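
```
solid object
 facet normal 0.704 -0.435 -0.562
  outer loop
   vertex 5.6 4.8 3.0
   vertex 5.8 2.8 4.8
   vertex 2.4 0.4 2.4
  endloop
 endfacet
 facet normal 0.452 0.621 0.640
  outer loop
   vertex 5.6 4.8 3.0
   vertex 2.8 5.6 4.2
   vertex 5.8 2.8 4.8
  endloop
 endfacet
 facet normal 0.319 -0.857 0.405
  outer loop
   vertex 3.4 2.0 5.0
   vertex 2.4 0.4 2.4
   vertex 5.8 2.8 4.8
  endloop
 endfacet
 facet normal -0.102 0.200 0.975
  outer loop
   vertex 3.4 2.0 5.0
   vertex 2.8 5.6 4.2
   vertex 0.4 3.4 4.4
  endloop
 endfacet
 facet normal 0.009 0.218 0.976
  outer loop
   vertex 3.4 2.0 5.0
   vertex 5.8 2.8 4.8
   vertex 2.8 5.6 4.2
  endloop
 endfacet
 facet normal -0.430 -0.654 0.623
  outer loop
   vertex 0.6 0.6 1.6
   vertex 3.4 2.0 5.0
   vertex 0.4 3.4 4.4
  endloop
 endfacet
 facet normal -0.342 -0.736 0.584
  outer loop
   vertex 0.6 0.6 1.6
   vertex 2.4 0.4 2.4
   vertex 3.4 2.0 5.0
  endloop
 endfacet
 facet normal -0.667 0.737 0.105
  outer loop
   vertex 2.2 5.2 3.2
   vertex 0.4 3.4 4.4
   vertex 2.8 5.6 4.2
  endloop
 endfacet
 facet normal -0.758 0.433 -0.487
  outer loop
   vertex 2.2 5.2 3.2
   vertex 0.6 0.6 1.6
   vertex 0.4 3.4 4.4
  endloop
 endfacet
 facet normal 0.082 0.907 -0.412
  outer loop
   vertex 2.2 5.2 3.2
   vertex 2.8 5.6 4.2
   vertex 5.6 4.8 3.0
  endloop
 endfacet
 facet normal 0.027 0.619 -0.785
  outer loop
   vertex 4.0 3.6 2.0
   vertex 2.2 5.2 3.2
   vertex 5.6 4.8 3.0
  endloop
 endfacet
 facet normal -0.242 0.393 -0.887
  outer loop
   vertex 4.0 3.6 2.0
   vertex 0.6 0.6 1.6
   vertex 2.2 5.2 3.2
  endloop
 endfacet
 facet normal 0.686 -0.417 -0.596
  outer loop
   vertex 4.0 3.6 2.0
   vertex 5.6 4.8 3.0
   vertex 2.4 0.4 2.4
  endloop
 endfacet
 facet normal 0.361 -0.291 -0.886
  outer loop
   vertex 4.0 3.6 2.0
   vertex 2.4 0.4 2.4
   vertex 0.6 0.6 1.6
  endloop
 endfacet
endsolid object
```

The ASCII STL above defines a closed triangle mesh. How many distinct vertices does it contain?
9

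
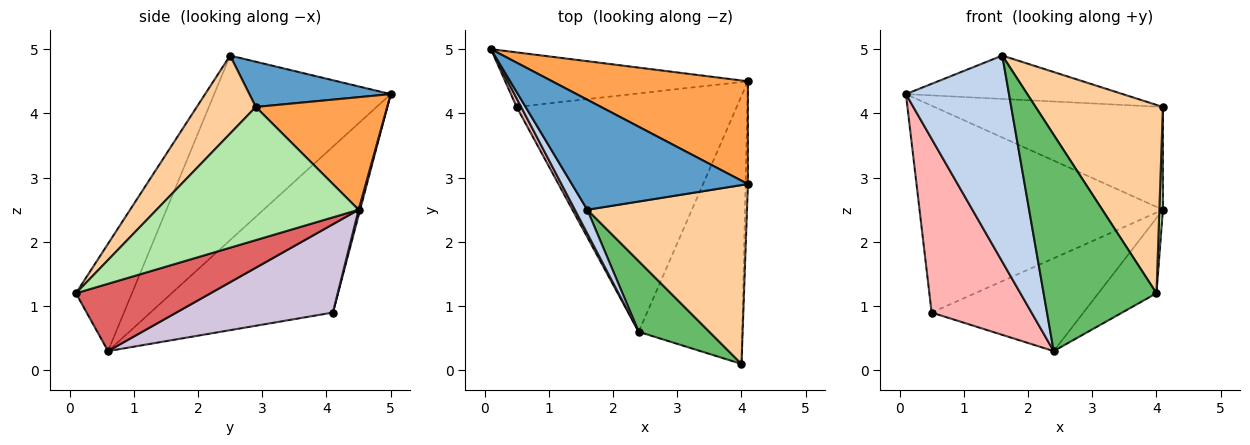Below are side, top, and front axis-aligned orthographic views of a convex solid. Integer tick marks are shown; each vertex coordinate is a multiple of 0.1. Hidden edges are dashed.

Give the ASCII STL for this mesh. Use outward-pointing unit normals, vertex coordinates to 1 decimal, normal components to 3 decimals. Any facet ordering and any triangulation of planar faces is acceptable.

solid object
 facet normal 0.232 0.357 0.905
  outer loop
   vertex 1.6 2.5 4.9
   vertex 4.1 2.9 4.1
   vertex 0.1 5.0 4.3
  endloop
 endfacet
 facet normal -0.862 -0.503 0.058
  outer loop
   vertex 1.6 2.5 4.9
   vertex 0.1 5.0 4.3
   vertex 2.4 0.6 0.3
  endloop
 endfacet
 facet normal 0.377 0.655 0.655
  outer loop
   vertex 4.1 4.5 2.5
   vertex 0.1 5.0 4.3
   vertex 4.1 2.9 4.1
  endloop
 endfacet
 facet normal 0.319 -0.687 0.653
  outer loop
   vertex 4.0 0.1 1.2
   vertex 4.1 2.9 4.1
   vertex 1.6 2.5 4.9
  endloop
 endfacet
 facet normal -0.427 -0.860 0.281
  outer loop
   vertex 4.0 0.1 1.2
   vertex 1.6 2.5 4.9
   vertex 2.4 0.6 0.3
  endloop
 endfacet
 facet normal 1.000 -0.018 -0.018
  outer loop
   vertex 4.0 0.1 1.2
   vertex 4.1 4.5 2.5
   vertex 4.1 2.9 4.1
  endloop
 endfacet
 facet normal 0.531 0.229 -0.816
  outer loop
   vertex 4.0 0.1 1.2
   vertex 2.4 0.6 0.3
   vertex 4.1 4.5 2.5
  endloop
 endfacet
 facet normal -0.877 -0.480 0.024
  outer loop
   vertex 0.5 4.1 0.9
   vertex 2.4 0.6 0.3
   vertex 0.1 5.0 4.3
  endloop
 endfacet
 facet normal 0.006 0.967 -0.255
  outer loop
   vertex 0.5 4.1 0.9
   vertex 0.1 5.0 4.3
   vertex 4.1 4.5 2.5
  endloop
 endfacet
 facet normal 0.350 0.340 -0.873
  outer loop
   vertex 0.5 4.1 0.9
   vertex 4.1 4.5 2.5
   vertex 2.4 0.6 0.3
  endloop
 endfacet
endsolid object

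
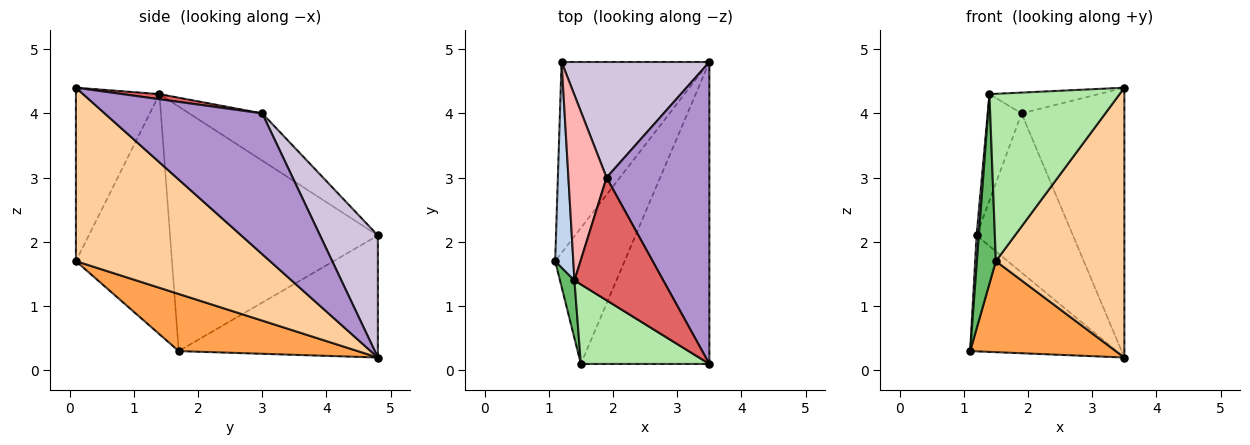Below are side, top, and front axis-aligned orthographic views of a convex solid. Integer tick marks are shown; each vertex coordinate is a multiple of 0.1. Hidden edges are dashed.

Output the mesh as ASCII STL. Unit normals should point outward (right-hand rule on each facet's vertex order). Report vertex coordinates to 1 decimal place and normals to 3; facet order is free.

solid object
 facet normal -0.577 0.424 -0.698
  outer loop
   vertex 1.2 4.8 2.1
   vertex 3.5 4.8 0.2
   vertex 1.1 1.7 0.3
  endloop
 endfacet
 facet normal -0.997 -0.011 0.074
  outer loop
   vertex 1.2 4.8 2.1
   vertex 1.1 1.7 0.3
   vertex 1.4 1.4 4.3
  endloop
 endfacet
 facet normal 0.564 -0.459 -0.686
  outer loop
   vertex 1.5 0.1 1.7
   vertex 1.1 1.7 0.3
   vertex 3.5 4.8 0.2
  endloop
 endfacet
 facet normal 0.709 -0.470 -0.526
  outer loop
   vertex 1.5 0.1 1.7
   vertex 3.5 4.8 0.2
   vertex 3.5 0.1 4.4
  endloop
 endfacet
 facet normal -0.979 -0.193 0.059
  outer loop
   vertex 1.5 0.1 1.7
   vertex 1.4 1.4 4.3
   vertex 1.1 1.7 0.3
  endloop
 endfacet
 facet normal -0.501 -0.781 0.371
  outer loop
   vertex 1.5 0.1 1.7
   vertex 3.5 0.1 4.4
   vertex 1.4 1.4 4.3
  endloop
 endfacet
 facet normal 0.056 0.167 0.984
  outer loop
   vertex 1.9 3.0 4.0
   vertex 1.4 1.4 4.3
   vertex 3.5 0.1 4.4
  endloop
 endfacet
 facet normal -0.732 0.339 0.591
  outer loop
   vertex 1.9 3.0 4.0
   vertex 1.2 4.8 2.1
   vertex 1.4 1.4 4.3
  endloop
 endfacet
 facet normal 0.715 0.466 0.522
  outer loop
   vertex 1.9 3.0 4.0
   vertex 3.5 0.1 4.4
   vertex 3.5 4.8 0.2
  endloop
 endfacet
 facet normal 0.437 0.728 0.529
  outer loop
   vertex 1.9 3.0 4.0
   vertex 3.5 4.8 0.2
   vertex 1.2 4.8 2.1
  endloop
 endfacet
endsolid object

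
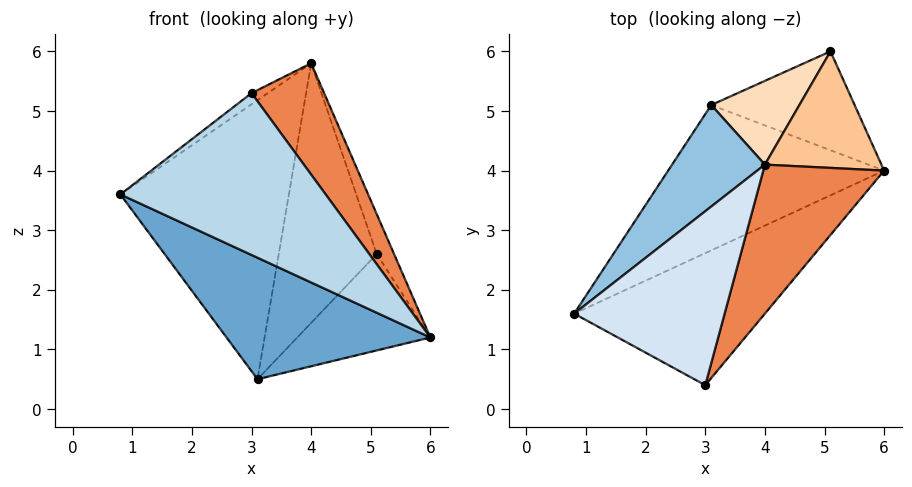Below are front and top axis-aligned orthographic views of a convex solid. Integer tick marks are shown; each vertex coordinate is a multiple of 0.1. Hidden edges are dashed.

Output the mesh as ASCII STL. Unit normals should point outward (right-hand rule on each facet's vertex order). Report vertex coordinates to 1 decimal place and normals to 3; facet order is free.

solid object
 facet normal -0.058 -0.640 -0.766
  outer loop
   vertex 3.1 5.1 0.5
   vertex 6.0 4.0 1.2
   vertex 0.8 1.6 3.6
  endloop
 endfacet
 facet normal -0.696 0.675 0.246
  outer loop
   vertex 4.0 4.1 5.8
   vertex 3.1 5.1 0.5
   vertex 0.8 1.6 3.6
  endloop
 endfacet
 facet normal 0.066 -0.773 -0.631
  outer loop
   vertex 3.0 0.4 5.3
   vertex 0.8 1.6 3.6
   vertex 6.0 4.0 1.2
  endloop
 endfacet
 facet normal -0.593 0.052 0.804
  outer loop
   vertex 3.0 0.4 5.3
   vertex 4.0 4.1 5.8
   vertex 0.8 1.6 3.6
  endloop
 endfacet
 facet normal 0.876 -0.289 0.387
  outer loop
   vertex 3.0 0.4 5.3
   vertex 6.0 4.0 1.2
   vertex 4.0 4.1 5.8
  endloop
 endfacet
 facet normal 0.401 0.640 -0.656
  outer loop
   vertex 5.1 6.0 2.6
   vertex 6.0 4.0 1.2
   vertex 3.1 5.1 0.5
  endloop
 endfacet
 facet normal 0.910 0.135 0.393
  outer loop
   vertex 5.1 6.0 2.6
   vertex 4.0 4.1 5.8
   vertex 6.0 4.0 1.2
  endloop
 endfacet
 facet normal -0.600 0.761 0.246
  outer loop
   vertex 5.1 6.0 2.6
   vertex 3.1 5.1 0.5
   vertex 4.0 4.1 5.8
  endloop
 endfacet
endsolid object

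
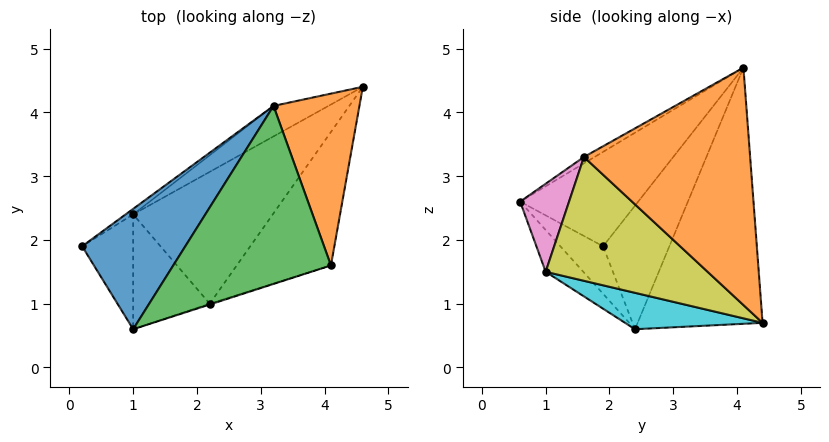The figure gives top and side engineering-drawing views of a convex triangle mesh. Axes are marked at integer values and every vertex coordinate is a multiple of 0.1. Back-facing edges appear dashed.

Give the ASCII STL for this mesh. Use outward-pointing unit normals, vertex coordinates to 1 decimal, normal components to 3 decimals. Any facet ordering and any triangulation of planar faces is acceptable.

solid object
 facet normal -0.675 -0.018 0.738
  outer loop
   vertex 3.2 4.1 4.7
   vertex 0.2 1.9 1.9
   vertex 1.0 0.6 2.6
  endloop
 endfacet
 facet normal 0.930 0.146 0.337
  outer loop
   vertex 4.1 1.6 3.3
   vertex 4.6 4.4 0.7
   vertex 3.2 4.1 4.7
  endloop
 endfacet
 facet normal -0.035 -0.498 0.867
  outer loop
   vertex 4.1 1.6 3.3
   vertex 3.2 4.1 4.7
   vertex 1.0 0.6 2.6
  endloop
 endfacet
 facet normal -0.528 -0.631 -0.568
  outer loop
   vertex 1.0 2.4 0.6
   vertex 1.0 0.6 2.6
   vertex 0.2 1.9 1.9
  endloop
 endfacet
 facet normal -0.570 0.821 -0.035
  outer loop
   vertex 1.0 2.4 0.6
   vertex 0.2 1.9 1.9
   vertex 3.2 4.1 4.7
  endloop
 endfacet
 facet normal -0.481 0.871 -0.103
  outer loop
   vertex 1.0 2.4 0.6
   vertex 3.2 4.1 4.7
   vertex 4.6 4.4 0.7
  endloop
 endfacet
 facet normal 0.309 -0.951 -0.009
  outer loop
   vertex 2.2 1.0 1.5
   vertex 4.1 1.6 3.3
   vertex 1.0 0.6 2.6
  endloop
 endfacet
 facet normal -0.343 -0.698 -0.628
  outer loop
   vertex 2.2 1.0 1.5
   vertex 1.0 0.6 2.6
   vertex 1.0 2.4 0.6
  endloop
 endfacet
 facet normal 0.651 -0.576 -0.495
  outer loop
   vertex 2.2 1.0 1.5
   vertex 4.6 4.4 0.7
   vertex 4.1 1.6 3.3
  endloop
 endfacet
 facet normal 0.234 -0.376 -0.897
  outer loop
   vertex 2.2 1.0 1.5
   vertex 1.0 2.4 0.6
   vertex 4.6 4.4 0.7
  endloop
 endfacet
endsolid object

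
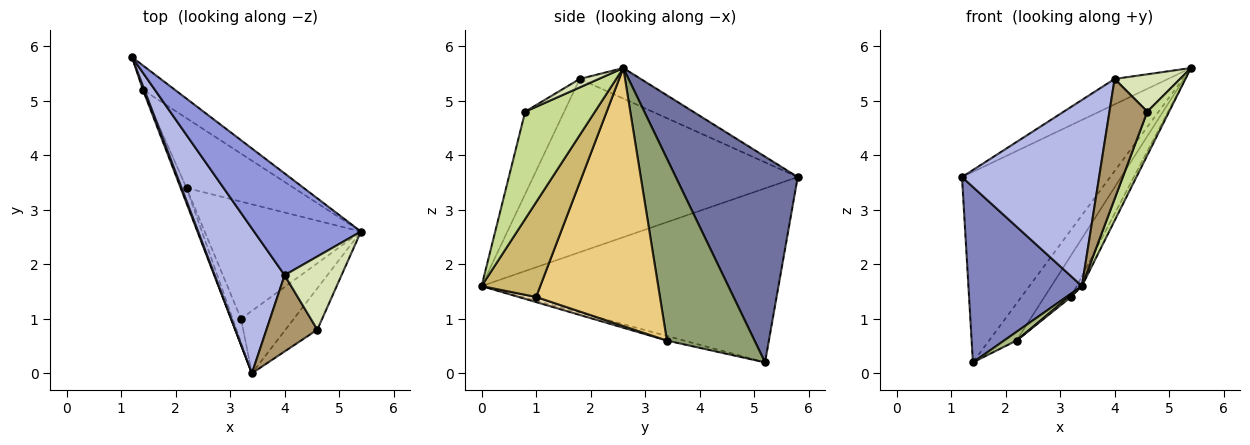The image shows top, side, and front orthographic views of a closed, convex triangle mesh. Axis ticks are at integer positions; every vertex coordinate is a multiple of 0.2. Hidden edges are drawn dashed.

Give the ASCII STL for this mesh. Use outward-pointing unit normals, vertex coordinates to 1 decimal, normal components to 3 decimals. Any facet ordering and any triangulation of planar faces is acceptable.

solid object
 facet normal 0.632 0.768 -0.098
  outer loop
   vertex 1.4 5.2 0.2
   vertex 1.2 5.8 3.6
   vertex 5.4 2.6 5.6
  endloop
 endfacet
 facet normal -0.934 -0.357 0.008
  outer loop
   vertex 1.4 5.2 0.2
   vertex 3.4 0.0 1.6
   vertex 1.2 5.8 3.6
  endloop
 endfacet
 facet normal -0.267 0.234 0.935
  outer loop
   vertex 4.0 1.8 5.4
   vertex 5.4 2.6 5.6
   vertex 1.2 5.8 3.6
  endloop
 endfacet
 facet normal -0.836 -0.433 0.337
  outer loop
   vertex 4.0 1.8 5.4
   vertex 1.2 5.8 3.6
   vertex 3.4 0.0 1.6
  endloop
 endfacet
 facet normal 0.832 0.261 -0.491
  outer loop
   vertex 2.2 3.4 0.6
   vertex 1.4 5.2 0.2
   vertex 5.4 2.6 5.6
  endloop
 endfacet
 facet normal -0.564 -0.410 -0.717
  outer loop
   vertex 2.2 3.4 0.6
   vertex 3.4 0.0 1.6
   vertex 1.4 5.2 0.2
  endloop
 endfacet
 facet normal 0.918 -0.287 -0.273
  outer loop
   vertex 4.6 0.8 4.8
   vertex 3.4 0.0 1.6
   vertex 5.4 2.6 5.6
  endloop
 endfacet
 facet normal 0.131 -0.451 0.883
  outer loop
   vertex 4.6 0.8 4.8
   vertex 5.4 2.6 5.6
   vertex 4.0 1.8 5.4
  endloop
 endfacet
 facet normal -0.656 -0.637 0.405
  outer loop
   vertex 4.6 0.8 4.8
   vertex 4.0 1.8 5.4
   vertex 3.4 0.0 1.6
  endloop
 endfacet
 facet normal 0.871 0.077 -0.486
  outer loop
   vertex 3.2 1.0 1.4
   vertex 5.4 2.6 5.6
   vertex 3.4 0.0 1.6
  endloop
 endfacet
 facet normal 0.841 0.181 -0.510
  outer loop
   vertex 3.2 1.0 1.4
   vertex 2.2 3.4 0.6
   vertex 5.4 2.6 5.6
  endloop
 endfacet
 facet normal 0.523 -0.065 -0.850
  outer loop
   vertex 3.2 1.0 1.4
   vertex 3.4 0.0 1.6
   vertex 2.2 3.4 0.6
  endloop
 endfacet
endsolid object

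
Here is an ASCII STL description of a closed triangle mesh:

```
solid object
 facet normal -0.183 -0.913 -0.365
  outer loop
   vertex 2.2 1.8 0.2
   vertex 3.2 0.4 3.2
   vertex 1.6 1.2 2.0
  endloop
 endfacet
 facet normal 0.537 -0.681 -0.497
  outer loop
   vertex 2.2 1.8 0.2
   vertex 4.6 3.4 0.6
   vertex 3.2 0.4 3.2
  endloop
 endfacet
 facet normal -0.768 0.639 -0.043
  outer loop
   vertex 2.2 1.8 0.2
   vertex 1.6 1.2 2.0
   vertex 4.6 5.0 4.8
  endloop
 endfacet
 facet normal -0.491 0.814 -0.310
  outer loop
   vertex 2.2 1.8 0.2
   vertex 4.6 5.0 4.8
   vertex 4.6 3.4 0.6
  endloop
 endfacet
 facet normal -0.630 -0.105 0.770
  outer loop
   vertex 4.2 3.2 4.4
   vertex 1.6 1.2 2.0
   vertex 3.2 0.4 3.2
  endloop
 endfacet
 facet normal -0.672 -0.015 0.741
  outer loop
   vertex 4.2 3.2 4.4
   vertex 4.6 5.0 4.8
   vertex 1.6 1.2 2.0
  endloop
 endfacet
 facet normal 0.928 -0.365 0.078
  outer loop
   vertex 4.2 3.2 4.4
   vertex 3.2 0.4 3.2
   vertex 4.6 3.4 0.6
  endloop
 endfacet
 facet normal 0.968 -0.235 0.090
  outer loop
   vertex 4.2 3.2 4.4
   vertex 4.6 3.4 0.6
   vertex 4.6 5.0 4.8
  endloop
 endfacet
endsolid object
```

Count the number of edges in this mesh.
12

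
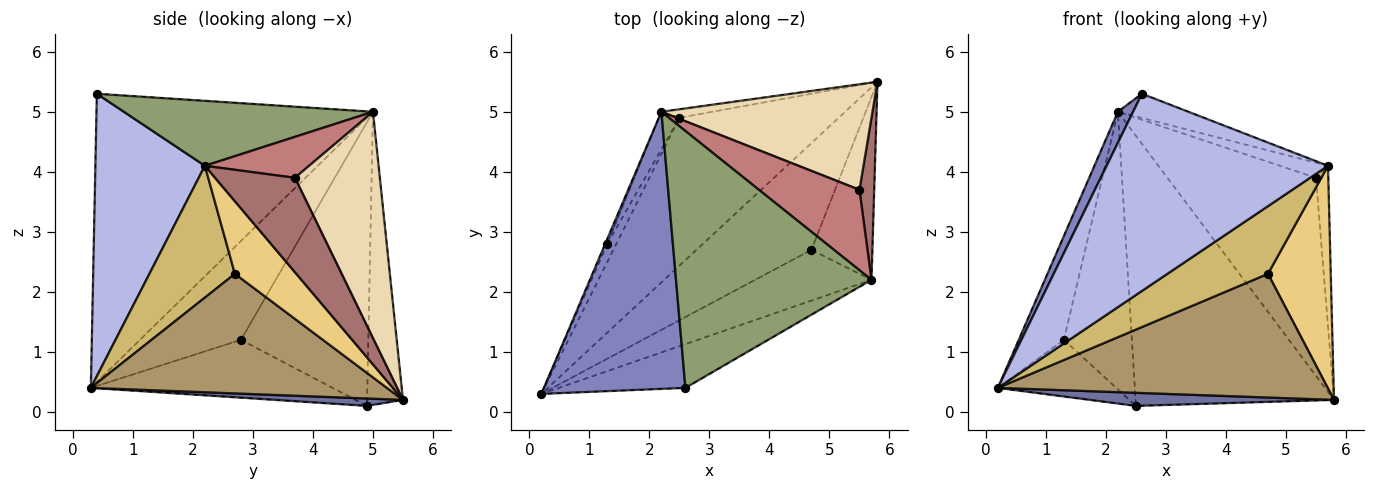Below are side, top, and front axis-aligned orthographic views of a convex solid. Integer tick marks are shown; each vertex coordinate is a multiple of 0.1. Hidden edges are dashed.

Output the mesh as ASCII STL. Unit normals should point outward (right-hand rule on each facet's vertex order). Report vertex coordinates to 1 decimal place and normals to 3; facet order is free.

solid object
 facet normal 0.046 -0.088 -0.995
  outer loop
   vertex 2.5 4.9 0.1
   vertex 5.8 5.5 0.2
   vertex 0.2 0.3 0.4
  endloop
 endfacet
 facet normal -0.897 -0.049 0.440
  outer loop
   vertex 2.2 5.0 5.0
   vertex 0.2 0.3 0.4
   vertex 2.6 0.4 5.3
  endloop
 endfacet
 facet normal -0.178 0.984 -0.031
  outer loop
   vertex 2.2 5.0 5.0
   vertex 5.8 5.5 0.2
   vertex 2.5 4.9 0.1
  endloop
 endfacet
 facet normal 0.435 -0.879 -0.195
  outer loop
   vertex 5.7 2.2 4.1
   vertex 2.6 0.4 5.3
   vertex 0.2 0.3 0.4
  endloop
 endfacet
 facet normal 0.314 0.089 0.945
  outer loop
   vertex 5.7 2.2 4.1
   vertex 2.2 5.0 5.0
   vertex 2.6 0.4 5.3
  endloop
 endfacet
 facet normal -0.889 0.436 -0.139
  outer loop
   vertex 1.3 2.8 1.2
   vertex 2.5 4.9 0.1
   vertex 0.2 0.3 0.4
  endloop
 endfacet
 facet normal -0.913 0.408 -0.020
  outer loop
   vertex 1.3 2.8 1.2
   vertex 0.2 0.3 0.4
   vertex 2.2 5.0 5.0
  endloop
 endfacet
 facet normal -0.880 0.470 -0.063
  outer loop
   vertex 1.3 2.8 1.2
   vertex 2.2 5.0 5.0
   vertex 2.5 4.9 0.1
  endloop
 endfacet
 facet normal 0.562 -0.626 -0.540
  outer loop
   vertex 4.7 2.7 2.3
   vertex 0.2 0.3 0.4
   vertex 5.8 5.5 0.2
  endloop
 endfacet
 facet normal 0.562 -0.662 -0.496
  outer loop
   vertex 4.7 2.7 2.3
   vertex 5.7 2.2 4.1
   vertex 0.2 0.3 0.4
  endloop
 endfacet
 facet normal 0.603 -0.617 -0.506
  outer loop
   vertex 4.7 2.7 2.3
   vertex 5.8 5.5 0.2
   vertex 5.7 2.2 4.1
  endloop
 endfacet
 facet normal 0.450 0.788 0.420
  outer loop
   vertex 5.5 3.7 3.9
   vertex 5.8 5.5 0.2
   vertex 2.2 5.0 5.0
  endloop
 endfacet
 facet normal 0.977 0.151 0.152
  outer loop
   vertex 5.5 3.7 3.9
   vertex 5.7 2.2 4.1
   vertex 5.8 5.5 0.2
  endloop
 endfacet
 facet normal 0.372 0.171 0.912
  outer loop
   vertex 5.5 3.7 3.9
   vertex 2.2 5.0 5.0
   vertex 5.7 2.2 4.1
  endloop
 endfacet
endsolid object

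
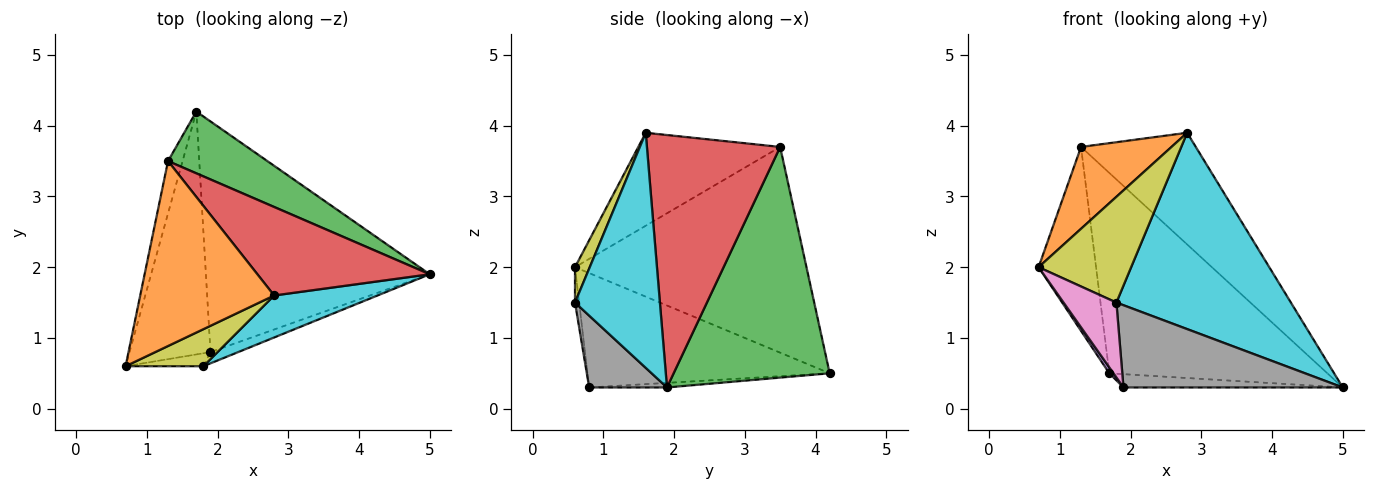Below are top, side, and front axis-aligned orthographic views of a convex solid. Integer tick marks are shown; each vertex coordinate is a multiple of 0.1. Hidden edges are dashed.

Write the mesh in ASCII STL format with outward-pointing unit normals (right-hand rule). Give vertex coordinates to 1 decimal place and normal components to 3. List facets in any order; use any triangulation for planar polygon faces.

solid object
 facet normal -0.968 0.240 -0.068
  outer loop
   vertex 1.3 3.5 3.7
   vertex 1.7 4.2 0.5
   vertex 0.7 0.6 2.0
  endloop
 endfacet
 facet normal -0.536 -0.342 0.772
  outer loop
   vertex 1.3 3.5 3.7
   vertex 0.7 0.6 2.0
   vertex 2.8 1.6 3.9
  endloop
 endfacet
 facet normal 0.565 0.789 0.243
  outer loop
   vertex 1.3 3.5 3.7
   vertex 5.0 1.9 0.3
   vertex 1.7 4.2 0.5
  endloop
 endfacet
 facet normal 0.673 0.580 0.460
  outer loop
   vertex 1.3 3.5 3.7
   vertex 2.8 1.6 3.9
   vertex 5.0 1.9 0.3
  endloop
 endfacet
 facet normal -0.816 -0.014 -0.578
  outer loop
   vertex 1.9 0.8 0.3
   vertex 0.7 0.6 2.0
   vertex 1.7 4.2 0.5
  endloop
 endfacet
 facet normal -0.020 0.058 -0.998
  outer loop
   vertex 1.9 0.8 0.3
   vertex 1.7 4.2 0.5
   vertex 5.0 1.9 0.3
  endloop
 endfacet
 facet normal -0.077 -0.982 -0.170
  outer loop
   vertex 1.8 0.6 1.5
   vertex 0.7 0.6 2.0
   vertex 1.9 0.8 0.3
  endloop
 endfacet
 facet normal 0.332 -0.935 -0.128
  outer loop
   vertex 1.8 0.6 1.5
   vertex 1.9 0.8 0.3
   vertex 5.0 1.9 0.3
  endloop
 endfacet
 facet normal 0.149 -0.933 0.327
  outer loop
   vertex 1.8 0.6 1.5
   vertex 2.8 1.6 3.9
   vertex 0.7 0.6 2.0
  endloop
 endfacet
 facet normal 0.430 -0.883 0.189
  outer loop
   vertex 1.8 0.6 1.5
   vertex 5.0 1.9 0.3
   vertex 2.8 1.6 3.9
  endloop
 endfacet
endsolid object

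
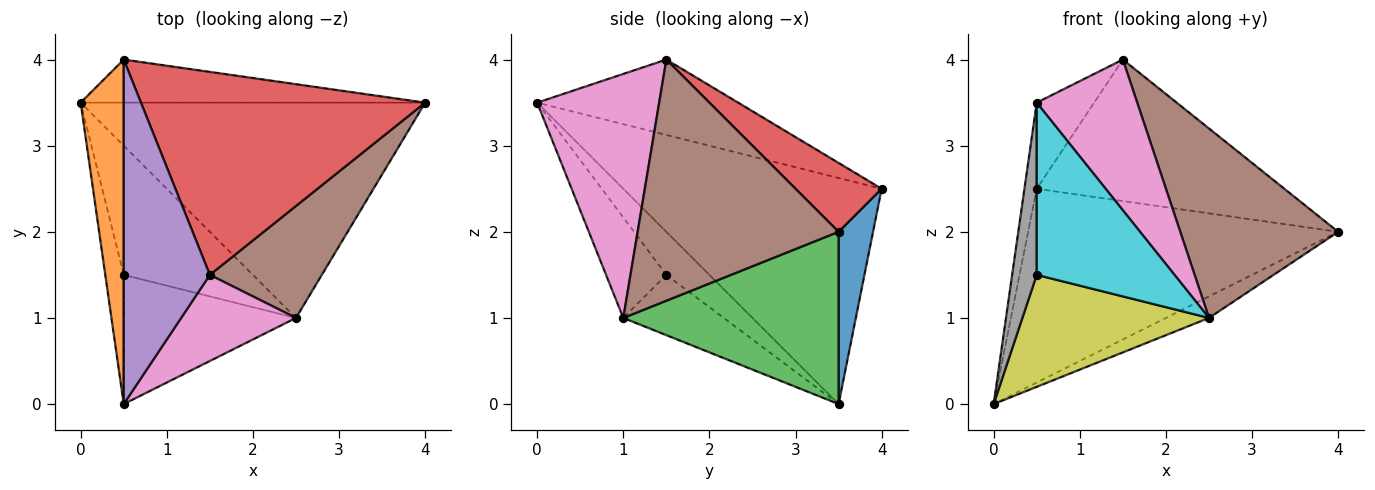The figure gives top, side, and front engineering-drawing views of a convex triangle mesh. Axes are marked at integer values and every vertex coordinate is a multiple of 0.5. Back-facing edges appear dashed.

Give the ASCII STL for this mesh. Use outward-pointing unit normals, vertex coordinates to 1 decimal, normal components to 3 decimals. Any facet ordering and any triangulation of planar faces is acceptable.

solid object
 facet normal 0.108 0.970 -0.216
  outer loop
   vertex 0.5 4.0 2.5
   vertex 4.0 3.5 2.0
   vertex 0.0 3.5 0.0
  endloop
 endfacet
 facet normal -0.981 0.047 0.187
  outer loop
   vertex 0.5 4.0 2.5
   vertex 0.0 3.5 0.0
   vertex 0.5 0.0 3.5
  endloop
 endfacet
 facet normal 0.445 0.089 -0.891
  outer loop
   vertex 2.5 1.0 1.0
   vertex 0.0 3.5 0.0
   vertex 4.0 3.5 2.0
  endloop
 endfacet
 facet normal 0.195 0.561 0.805
  outer loop
   vertex 1.5 1.5 4.0
   vertex 4.0 3.5 2.0
   vertex 0.5 4.0 2.5
  endloop
 endfacet
 facet normal -0.647 0.185 0.740
  outer loop
   vertex 1.5 1.5 4.0
   vertex 0.5 4.0 2.5
   vertex 0.5 0.0 3.5
  endloop
 endfacet
 facet normal 0.739 -0.580 0.343
  outer loop
   vertex 1.5 1.5 4.0
   vertex 2.5 1.0 1.0
   vertex 4.0 3.5 2.0
  endloop
 endfacet
 facet normal 0.726 -0.598 0.341
  outer loop
   vertex 1.5 1.5 4.0
   vertex 0.5 0.0 3.5
   vertex 2.5 1.0 1.0
  endloop
 endfacet
 facet normal -0.814 -0.465 -0.349
  outer loop
   vertex 0.5 1.5 1.5
   vertex 0.5 0.0 3.5
   vertex 0.0 3.5 0.0
  endloop
 endfacet
 facet normal -0.333 -0.618 -0.713
  outer loop
   vertex 0.5 1.5 1.5
   vertex 0.0 3.5 0.0
   vertex 2.5 1.0 1.0
  endloop
 endfacet
 facet normal -0.330 -0.755 -0.566
  outer loop
   vertex 0.5 1.5 1.5
   vertex 2.5 1.0 1.0
   vertex 0.5 0.0 3.5
  endloop
 endfacet
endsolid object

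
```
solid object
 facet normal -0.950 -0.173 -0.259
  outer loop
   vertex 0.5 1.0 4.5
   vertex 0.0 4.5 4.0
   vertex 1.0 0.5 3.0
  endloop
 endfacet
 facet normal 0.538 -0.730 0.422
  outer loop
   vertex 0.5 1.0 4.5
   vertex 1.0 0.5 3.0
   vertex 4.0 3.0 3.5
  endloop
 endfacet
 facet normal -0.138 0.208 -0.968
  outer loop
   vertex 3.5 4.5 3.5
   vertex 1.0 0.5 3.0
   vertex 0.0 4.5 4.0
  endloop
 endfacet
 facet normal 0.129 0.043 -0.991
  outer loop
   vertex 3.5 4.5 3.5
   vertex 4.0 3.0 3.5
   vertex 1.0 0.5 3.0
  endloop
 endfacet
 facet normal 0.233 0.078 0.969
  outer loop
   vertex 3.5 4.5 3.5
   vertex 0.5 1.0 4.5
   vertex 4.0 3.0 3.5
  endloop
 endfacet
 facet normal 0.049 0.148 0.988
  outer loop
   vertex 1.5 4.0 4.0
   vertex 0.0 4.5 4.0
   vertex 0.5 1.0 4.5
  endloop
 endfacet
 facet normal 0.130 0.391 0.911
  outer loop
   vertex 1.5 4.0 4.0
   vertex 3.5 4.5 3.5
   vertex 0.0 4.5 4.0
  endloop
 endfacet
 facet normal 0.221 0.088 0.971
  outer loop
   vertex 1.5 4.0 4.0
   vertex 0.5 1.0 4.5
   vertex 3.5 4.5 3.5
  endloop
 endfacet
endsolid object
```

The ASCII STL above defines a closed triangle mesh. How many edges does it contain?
12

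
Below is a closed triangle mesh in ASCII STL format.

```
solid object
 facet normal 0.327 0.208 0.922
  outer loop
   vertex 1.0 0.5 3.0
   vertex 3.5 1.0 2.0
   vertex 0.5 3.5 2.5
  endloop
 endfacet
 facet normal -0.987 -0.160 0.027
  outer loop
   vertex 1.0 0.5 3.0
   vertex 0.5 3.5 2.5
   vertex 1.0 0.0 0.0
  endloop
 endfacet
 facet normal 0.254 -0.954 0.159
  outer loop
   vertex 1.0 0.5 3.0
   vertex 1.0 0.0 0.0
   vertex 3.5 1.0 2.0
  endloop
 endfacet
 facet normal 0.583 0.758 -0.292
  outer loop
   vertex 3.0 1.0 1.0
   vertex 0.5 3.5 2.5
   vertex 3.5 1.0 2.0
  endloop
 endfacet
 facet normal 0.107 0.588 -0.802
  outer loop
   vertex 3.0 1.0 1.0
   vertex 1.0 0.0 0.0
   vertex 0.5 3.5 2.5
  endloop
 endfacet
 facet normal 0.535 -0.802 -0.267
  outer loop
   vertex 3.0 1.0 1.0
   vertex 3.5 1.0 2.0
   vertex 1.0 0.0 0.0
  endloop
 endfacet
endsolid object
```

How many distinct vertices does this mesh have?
5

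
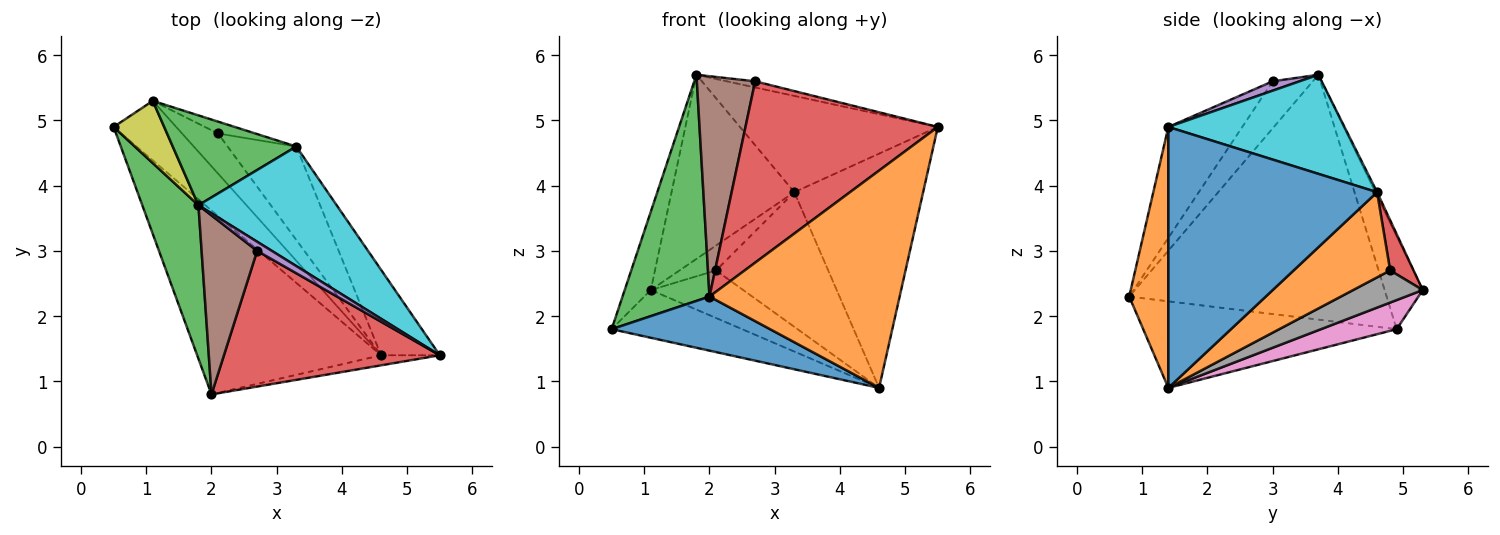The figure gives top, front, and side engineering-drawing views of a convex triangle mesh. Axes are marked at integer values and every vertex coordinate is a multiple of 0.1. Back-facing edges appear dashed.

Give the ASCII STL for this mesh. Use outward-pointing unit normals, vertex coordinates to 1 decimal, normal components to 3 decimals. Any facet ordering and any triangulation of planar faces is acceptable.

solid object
 facet normal -0.411 -0.257 -0.874
  outer loop
   vertex 4.6 1.4 0.9
   vertex 2.0 0.8 2.3
   vertex 0.5 4.9 1.8
  endloop
 endfacet
 facet normal 0.201 -0.978 -0.045
  outer loop
   vertex 4.6 1.4 0.9
   vertex 5.5 1.4 4.9
   vertex 2.0 0.8 2.3
  endloop
 endfacet
 facet normal -0.926 -0.313 0.212
  outer loop
   vertex 1.8 3.7 5.7
   vertex 0.5 4.9 1.8
   vertex 2.0 0.8 2.3
  endloop
 endfacet
 facet normal -0.294 -0.765 0.573
  outer loop
   vertex 2.7 3.0 5.6
   vertex 2.0 0.8 2.3
   vertex 5.5 1.4 4.9
  endloop
 endfacet
 facet normal 0.466 0.494 0.734
  outer loop
   vertex 2.7 3.0 5.6
   vertex 5.5 1.4 4.9
   vertex 1.8 3.7 5.7
  endloop
 endfacet
 facet normal -0.471 -0.685 0.556
  outer loop
   vertex 2.7 3.0 5.6
   vertex 1.8 3.7 5.7
   vertex 2.0 0.8 2.3
  endloop
 endfacet
 facet normal 0.341 0.588 -0.733
  outer loop
   vertex 1.1 5.3 2.4
   vertex 4.6 1.4 0.9
   vertex 0.5 4.9 1.8
  endloop
 endfacet
 facet normal 0.499 0.663 -0.559
  outer loop
   vertex 1.1 5.3 2.4
   vertex 2.1 4.8 2.7
   vertex 4.6 1.4 0.9
  endloop
 endfacet
 facet normal -0.753 0.515 0.409
  outer loop
   vertex 1.1 5.3 2.4
   vertex 0.5 4.9 1.8
   vertex 1.8 3.7 5.7
  endloop
 endfacet
 facet normal 0.487 0.548 0.680
  outer loop
   vertex 3.3 4.6 3.9
   vertex 1.8 3.7 5.7
   vertex 5.5 1.4 4.9
  endloop
 endfacet
 facet normal 0.836 0.516 -0.188
  outer loop
   vertex 3.3 4.6 3.9
   vertex 5.5 1.4 4.9
   vertex 4.6 1.4 0.9
  endloop
 endfacet
 facet normal 0.577 0.671 -0.465
  outer loop
   vertex 3.3 4.6 3.9
   vertex 4.6 1.4 0.9
   vertex 2.1 4.8 2.7
  endloop
 endfacet
 facet normal -0.013 0.899 0.438
  outer loop
   vertex 3.3 4.6 3.9
   vertex 1.1 5.3 2.4
   vertex 1.8 3.7 5.7
  endloop
 endfacet
 facet normal 0.502 0.781 -0.372
  outer loop
   vertex 3.3 4.6 3.9
   vertex 2.1 4.8 2.7
   vertex 1.1 5.3 2.4
  endloop
 endfacet
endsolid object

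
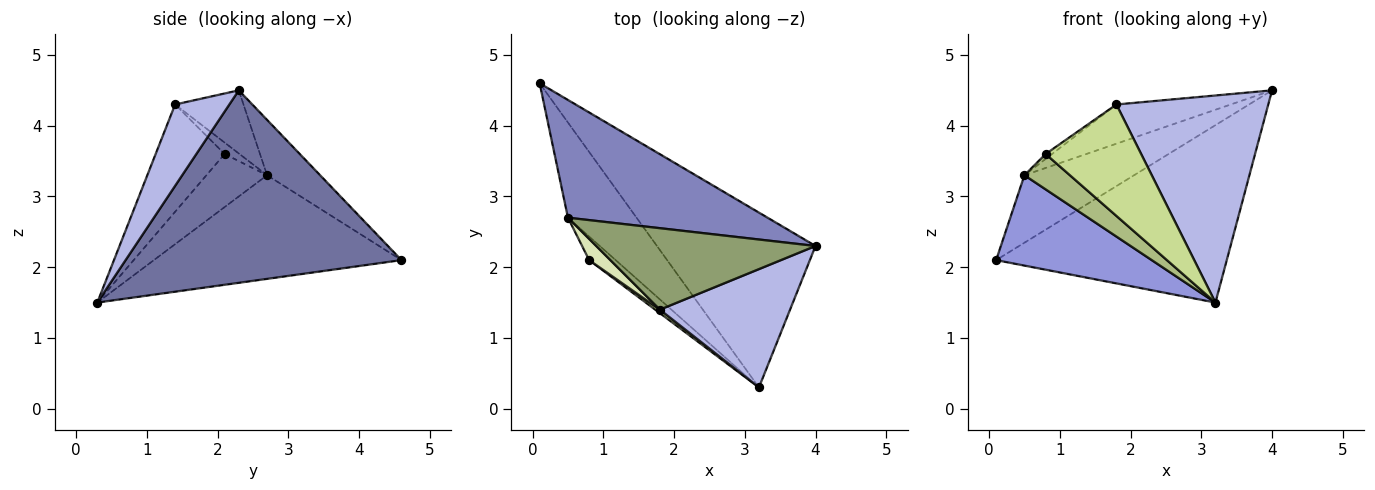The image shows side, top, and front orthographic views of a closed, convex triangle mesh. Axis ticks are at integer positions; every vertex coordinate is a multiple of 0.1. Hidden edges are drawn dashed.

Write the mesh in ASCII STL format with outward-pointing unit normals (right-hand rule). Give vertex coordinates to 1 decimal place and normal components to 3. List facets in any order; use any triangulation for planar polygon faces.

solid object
 facet normal 0.649 0.542 -0.534
  outer loop
   vertex 3.2 0.3 1.5
   vertex 0.1 4.6 2.1
   vertex 4.0 2.3 4.5
  endloop
 endfacet
 facet normal -0.234 0.483 0.844
  outer loop
   vertex 0.5 2.7 3.3
   vertex 4.0 2.3 4.5
   vertex 0.1 4.6 2.1
  endloop
 endfacet
 facet normal -0.739 -0.464 -0.489
  outer loop
   vertex 0.5 2.7 3.3
   vertex 0.1 4.6 2.1
   vertex 3.2 0.3 1.5
  endloop
 endfacet
 facet normal 0.296 -0.829 0.474
  outer loop
   vertex 1.8 1.4 4.3
   vertex 3.2 0.3 1.5
   vertex 4.0 2.3 4.5
  endloop
 endfacet
 facet normal -0.251 0.420 0.872
  outer loop
   vertex 1.8 1.4 4.3
   vertex 4.0 2.3 4.5
   vertex 0.5 2.7 3.3
  endloop
 endfacet
 facet normal -0.743 -0.557 -0.371
  outer loop
   vertex 0.8 2.1 3.6
   vertex 0.5 2.7 3.3
   vertex 3.2 0.3 1.5
  endloop
 endfacet
 facet normal -0.585 -0.810 0.026
  outer loop
   vertex 0.8 2.1 3.6
   vertex 3.2 0.3 1.5
   vertex 1.8 1.4 4.3
  endloop
 endfacet
 facet normal -0.465 0.199 0.863
  outer loop
   vertex 0.8 2.1 3.6
   vertex 1.8 1.4 4.3
   vertex 0.5 2.7 3.3
  endloop
 endfacet
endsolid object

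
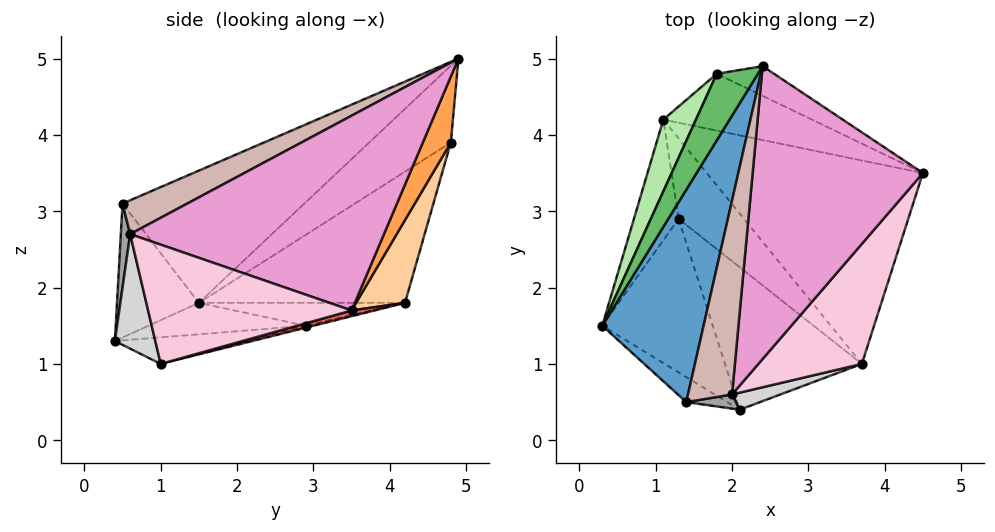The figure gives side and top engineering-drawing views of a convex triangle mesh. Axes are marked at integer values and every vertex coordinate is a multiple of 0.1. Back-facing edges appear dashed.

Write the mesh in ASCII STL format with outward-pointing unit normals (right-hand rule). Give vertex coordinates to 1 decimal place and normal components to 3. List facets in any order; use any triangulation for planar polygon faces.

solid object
 facet normal -0.791 -0.082 0.606
  outer loop
   vertex 1.4 0.5 3.1
   vertex 2.4 4.9 5.0
   vertex 0.3 1.5 1.8
  endloop
 endfacet
 facet normal -0.548 -0.820 -0.167
  outer loop
   vertex 1.4 0.5 3.1
   vertex 0.3 1.5 1.8
   vertex 2.1 0.4 1.3
  endloop
 endfacet
 facet normal 0.264 0.937 -0.229
  outer loop
   vertex 1.8 4.8 3.9
   vertex 2.4 4.9 5.0
   vertex 4.5 3.5 1.7
  endloop
 endfacet
 facet normal 0.181 0.928 -0.326
  outer loop
   vertex 1.8 4.8 3.9
   vertex 4.5 3.5 1.7
   vertex 1.1 4.2 1.8
  endloop
 endfacet
 facet normal -0.877 0.100 0.469
  outer loop
   vertex 1.8 4.8 3.9
   vertex 0.3 1.5 1.8
   vertex 2.4 4.9 5.0
  endloop
 endfacet
 facet normal -0.933 0.276 0.232
  outer loop
   vertex 1.8 4.8 3.9
   vertex 1.1 4.2 1.8
   vertex 0.3 1.5 1.8
  endloop
 endfacet
 facet normal 0.026 0.262 -0.965
  outer loop
   vertex 3.7 1.0 1.0
   vertex 1.1 4.2 1.8
   vertex 4.5 3.5 1.7
  endloop
 endfacet
 facet normal -0.191 0.018 -0.982
  outer loop
   vertex 1.3 2.9 1.5
   vertex 3.7 1.0 1.0
   vertex 2.1 0.4 1.3
  endloop
 endfacet
 facet normal -0.028 0.221 -0.975
  outer loop
   vertex 1.3 2.9 1.5
   vertex 1.1 4.2 1.8
   vertex 3.7 1.0 1.0
  endloop
 endfacet
 facet normal -0.274 -0.011 -0.962
  outer loop
   vertex 1.3 2.9 1.5
   vertex 2.1 0.4 1.3
   vertex 0.3 1.5 1.8
  endloop
 endfacet
 facet normal -0.452 0.134 -0.882
  outer loop
   vertex 1.3 2.9 1.5
   vertex 0.3 1.5 1.8
   vertex 1.1 4.2 1.8
  endloop
 endfacet
 facet normal 0.549 -0.433 0.715
  outer loop
   vertex 2.0 0.6 2.7
   vertex 2.4 4.9 5.0
   vertex 1.4 0.5 3.1
  endloop
 endfacet
 facet normal 0.694 -0.389 0.606
  outer loop
   vertex 2.0 0.6 2.7
   vertex 4.5 3.5 1.7
   vertex 2.4 4.9 5.0
  endloop
 endfacet
 facet normal 0.695 -0.391 0.603
  outer loop
   vertex 2.0 0.6 2.7
   vertex 3.7 1.0 1.0
   vertex 4.5 3.5 1.7
  endloop
 endfacet
 facet normal 0.262 -0.953 0.155
  outer loop
   vertex 2.0 0.6 2.7
   vertex 1.4 0.5 3.1
   vertex 2.1 0.4 1.3
  endloop
 endfacet
 facet normal 0.372 -0.915 0.157
  outer loop
   vertex 2.0 0.6 2.7
   vertex 2.1 0.4 1.3
   vertex 3.7 1.0 1.0
  endloop
 endfacet
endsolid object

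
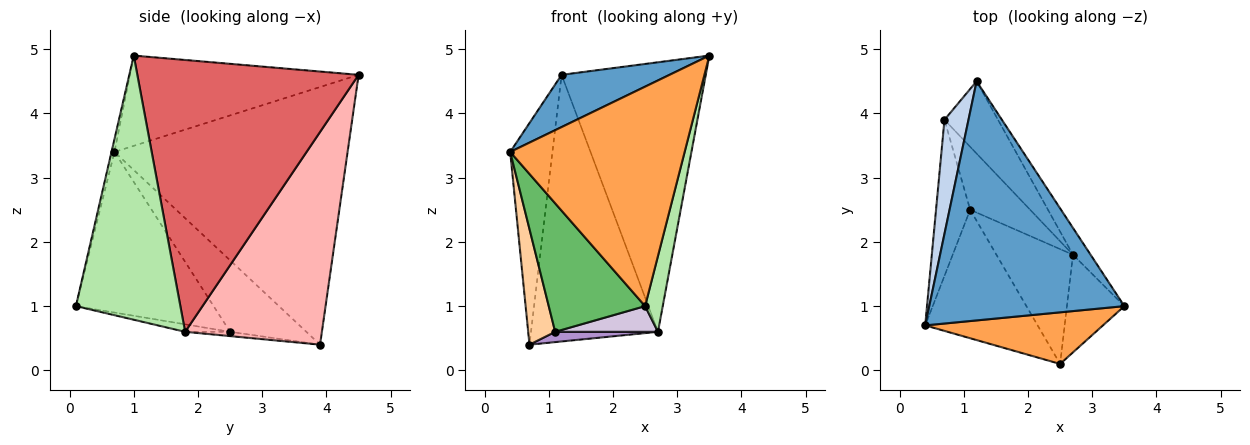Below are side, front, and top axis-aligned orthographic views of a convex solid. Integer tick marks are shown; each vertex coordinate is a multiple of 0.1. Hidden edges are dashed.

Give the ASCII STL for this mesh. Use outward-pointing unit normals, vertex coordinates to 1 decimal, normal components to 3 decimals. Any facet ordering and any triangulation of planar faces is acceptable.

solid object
 facet normal -0.412 -0.194 0.890
  outer loop
   vertex 1.2 4.5 4.6
   vertex 0.4 0.7 3.4
   vertex 3.5 1.0 4.9
  endloop
 endfacet
 facet normal -0.980 0.177 0.091
  outer loop
   vertex 0.7 3.9 0.4
   vertex 0.4 0.7 3.4
   vertex 1.2 4.5 4.6
  endloop
 endfacet
 facet normal -0.017 -0.973 0.229
  outer loop
   vertex 2.5 0.1 1.0
   vertex 3.5 1.0 4.9
   vertex 0.4 0.7 3.4
  endloop
 endfacet
 facet normal -0.860 -0.304 -0.410
  outer loop
   vertex 1.1 2.5 0.6
   vertex 0.4 0.7 3.4
   vertex 0.7 3.9 0.4
  endloop
 endfacet
 facet normal -0.711 -0.497 -0.497
  outer loop
   vertex 1.1 2.5 0.6
   vertex 2.5 0.1 1.0
   vertex 0.4 0.7 3.4
  endloop
 endfacet
 facet normal 0.964 -0.163 -0.210
  outer loop
   vertex 2.7 1.8 0.6
   vertex 3.5 1.0 4.9
   vertex 2.5 0.1 1.0
  endloop
 endfacet
 facet normal 0.837 0.545 -0.054
  outer loop
   vertex 2.7 1.8 0.6
   vertex 1.2 4.5 4.6
   vertex 3.5 1.0 4.9
  endloop
 endfacet
 facet normal 0.721 0.669 -0.181
  outer loop
   vertex 2.7 1.8 0.6
   vertex 0.7 3.9 0.4
   vertex 1.2 4.5 4.6
  endloop
 endfacet
 facet normal -0.070 -0.161 -0.984
  outer loop
   vertex 2.7 1.8 0.6
   vertex 1.1 2.5 0.6
   vertex 0.7 3.9 0.4
  endloop
 endfacet
 facet normal -0.095 -0.217 -0.971
  outer loop
   vertex 2.7 1.8 0.6
   vertex 2.5 0.1 1.0
   vertex 1.1 2.5 0.6
  endloop
 endfacet
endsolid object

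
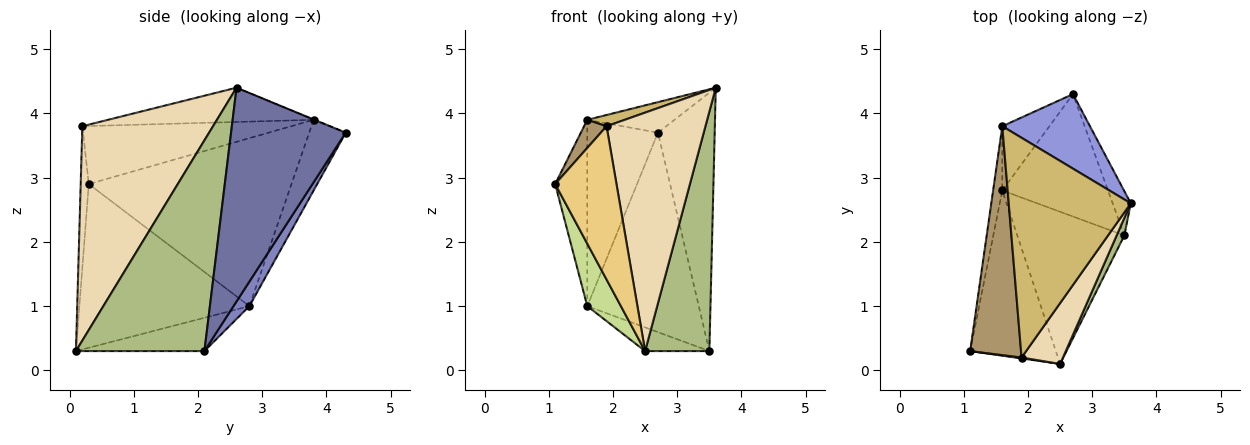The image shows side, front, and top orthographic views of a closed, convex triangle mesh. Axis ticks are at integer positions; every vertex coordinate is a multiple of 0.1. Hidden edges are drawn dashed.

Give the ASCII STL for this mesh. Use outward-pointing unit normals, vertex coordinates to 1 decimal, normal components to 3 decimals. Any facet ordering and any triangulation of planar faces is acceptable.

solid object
 facet normal 0.894 0.442 -0.076
  outer loop
   vertex 3.5 2.1 0.3
   vertex 2.7 4.3 3.7
   vertex 3.6 2.6 4.4
  endloop
 endfacet
 facet normal 0.120 0.846 -0.519
  outer loop
   vertex 1.6 2.8 1.0
   vertex 2.7 4.3 3.7
   vertex 3.5 2.1 0.3
  endloop
 endfacet
 facet normal -0.004 0.379 0.925
  outer loop
   vertex 1.6 3.8 3.9
   vertex 3.6 2.6 4.4
   vertex 2.7 4.3 3.7
  endloop
 endfacet
 facet normal -0.986 0.156 -0.054
  outer loop
   vertex 1.6 3.8 3.9
   vertex 1.6 2.8 1.0
   vertex 1.1 0.3 2.9
  endloop
 endfacet
 facet normal -0.439 0.849 -0.293
  outer loop
   vertex 1.6 3.8 3.9
   vertex 2.7 4.3 3.7
   vertex 1.6 2.8 1.0
  endloop
 endfacet
 facet normal 0.894 -0.447 0.033
  outer loop
   vertex 2.5 0.1 0.3
   vertex 3.5 2.1 0.3
   vertex 3.6 2.6 4.4
  endloop
 endfacet
 facet normal -0.873 -0.173 -0.457
  outer loop
   vertex 2.5 0.1 0.3
   vertex 1.1 0.3 2.9
   vertex 1.6 2.8 1.0
  endloop
 endfacet
 facet normal -0.294 0.147 -0.944
  outer loop
   vertex 2.5 0.1 0.3
   vertex 1.6 2.8 1.0
   vertex 3.5 2.1 0.3
  endloop
 endfacet
 facet normal -0.749 -0.081 0.657
  outer loop
   vertex 1.9 0.2 3.8
   vertex 1.6 3.8 3.9
   vertex 1.1 0.3 2.9
  endloop
 endfacet
 facet normal -0.270 -0.049 0.962
  outer loop
   vertex 1.9 0.2 3.8
   vertex 3.6 2.6 4.4
   vertex 1.6 3.8 3.9
  endloop
 endfacet
 facet normal -0.131 -0.991 0.006
  outer loop
   vertex 1.9 0.2 3.8
   vertex 1.1 0.3 2.9
   vertex 2.5 0.1 0.3
  endloop
 endfacet
 facet normal 0.788 -0.596 0.152
  outer loop
   vertex 1.9 0.2 3.8
   vertex 2.5 0.1 0.3
   vertex 3.6 2.6 4.4
  endloop
 endfacet
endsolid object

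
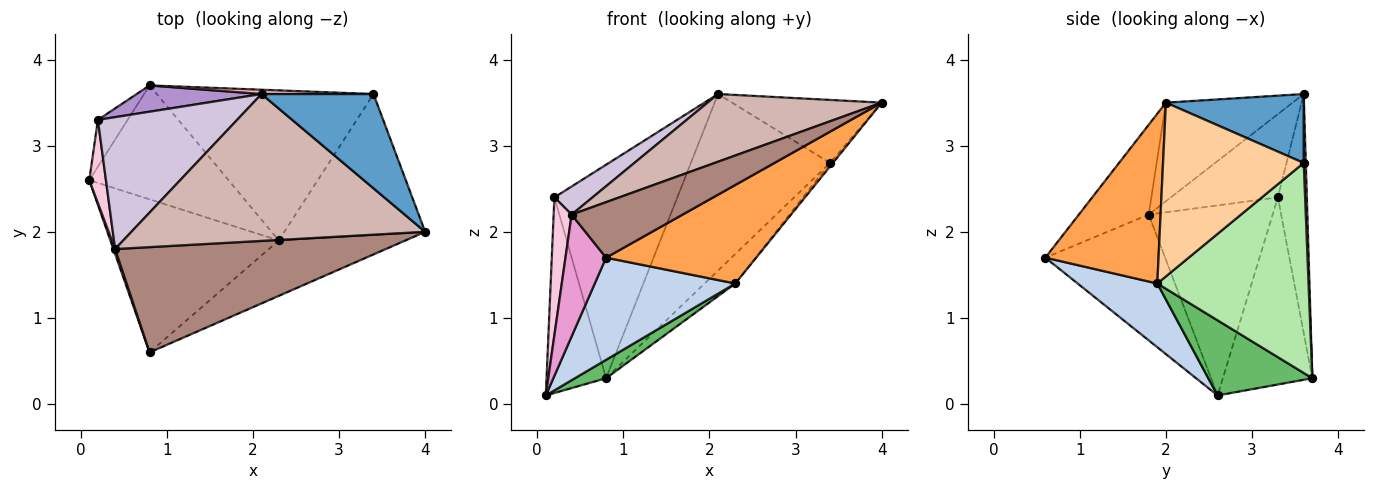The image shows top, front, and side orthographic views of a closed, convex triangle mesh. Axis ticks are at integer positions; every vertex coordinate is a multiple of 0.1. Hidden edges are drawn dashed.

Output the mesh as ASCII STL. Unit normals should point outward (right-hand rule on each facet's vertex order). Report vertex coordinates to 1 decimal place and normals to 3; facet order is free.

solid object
 facet normal 0.455 0.495 0.740
  outer loop
   vertex 3.4 3.6 2.8
   vertex 2.1 3.6 3.6
   vertex 4.0 2.0 3.5
  endloop
 endfacet
 facet normal 0.300 -0.530 -0.793
  outer loop
   vertex 2.3 1.9 1.4
   vertex 0.8 0.6 1.7
   vertex 0.1 2.6 0.1
  endloop
 endfacet
 facet normal 0.549 -0.728 -0.410
  outer loop
   vertex 2.3 1.9 1.4
   vertex 4.0 2.0 3.5
   vertex 0.8 0.6 1.7
  endloop
 endfacet
 facet normal 0.777 0.016 -0.630
  outer loop
   vertex 2.3 1.9 1.4
   vertex 3.4 3.6 2.8
   vertex 4.0 2.0 3.5
  endloop
 endfacet
 facet normal 0.470 -0.141 -0.871
  outer loop
   vertex 0.8 3.7 0.3
   vertex 2.3 1.9 1.4
   vertex 0.1 2.6 0.1
  endloop
 endfacet
 facet normal 0.689 0.140 -0.711
  outer loop
   vertex 0.8 3.7 0.3
   vertex 3.4 3.6 2.8
   vertex 2.3 1.9 1.4
  endloop
 endfacet
 facet normal -0.825 0.549 -0.131
  outer loop
   vertex 0.8 3.7 0.3
   vertex 0.1 2.6 0.1
   vertex 0.2 3.3 2.4
  endloop
 endfacet
 facet normal 0.015 1.000 0.024
  outer loop
   vertex 0.8 3.7 0.3
   vertex 2.1 3.6 3.6
   vertex 3.4 3.6 2.8
  endloop
 endfacet
 facet normal -0.228 0.966 0.119
  outer loop
   vertex 0.8 3.7 0.3
   vertex 0.2 3.3 2.4
   vertex 2.1 3.6 3.6
  endloop
 endfacet
 facet normal -0.505 -0.180 0.844
  outer loop
   vertex 0.4 1.8 2.2
   vertex 2.1 3.6 3.6
   vertex 0.2 3.3 2.4
  endloop
 endfacet
 facet normal -0.282 -0.448 0.849
  outer loop
   vertex 0.4 1.8 2.2
   vertex 0.8 0.6 1.7
   vertex 4.0 2.0 3.5
  endloop
 endfacet
 facet normal -0.291 -0.400 0.869
  outer loop
   vertex 0.4 1.8 2.2
   vertex 4.0 2.0 3.5
   vertex 2.1 3.6 3.6
  endloop
 endfacet
 facet normal -0.947 -0.321 0.013
  outer loop
   vertex 0.4 1.8 2.2
   vertex 0.1 2.6 0.1
   vertex 0.8 0.6 1.7
  endloop
 endfacet
 facet normal -0.986 -0.143 0.086
  outer loop
   vertex 0.4 1.8 2.2
   vertex 0.2 3.3 2.4
   vertex 0.1 2.6 0.1
  endloop
 endfacet
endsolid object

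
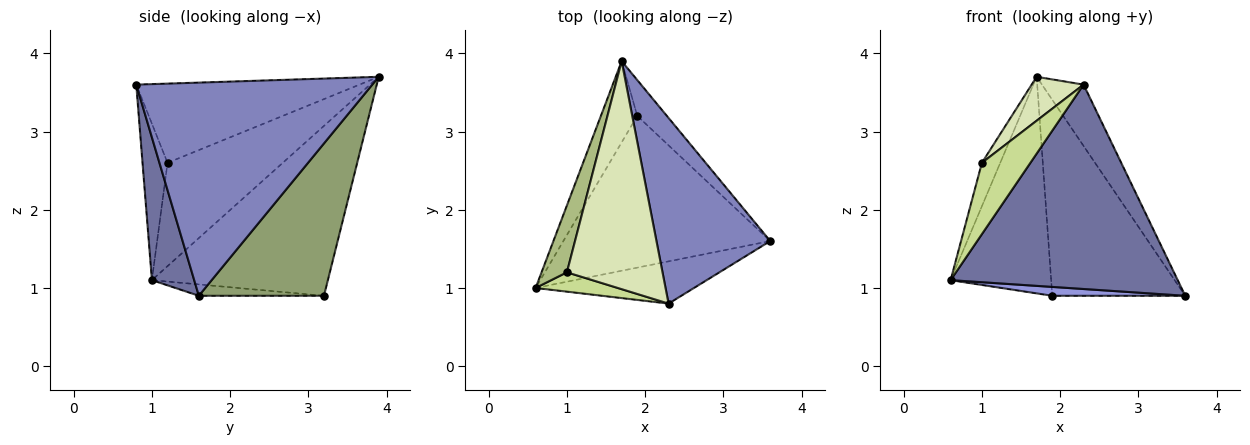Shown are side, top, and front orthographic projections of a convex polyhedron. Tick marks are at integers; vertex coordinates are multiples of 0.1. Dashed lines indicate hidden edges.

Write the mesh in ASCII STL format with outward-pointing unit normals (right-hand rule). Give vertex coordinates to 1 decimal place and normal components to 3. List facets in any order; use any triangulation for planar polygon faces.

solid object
 facet normal 0.179 -0.963 -0.199
  outer loop
   vertex 2.3 0.8 3.6
   vertex 0.6 1.0 1.1
   vertex 3.6 1.6 0.9
  endloop
 endfacet
 facet normal 0.872 0.154 0.465
  outer loop
   vertex 2.3 0.8 3.6
   vertex 3.6 1.6 0.9
   vertex 1.7 3.9 3.7
  endloop
 endfacet
 facet normal -0.055 -0.058 -0.997
  outer loop
   vertex 1.9 3.2 0.9
   vertex 3.6 1.6 0.9
   vertex 0.6 1.0 1.1
  endloop
 endfacet
 facet normal -0.854 0.488 -0.183
  outer loop
   vertex 1.9 3.2 0.9
   vertex 0.6 1.0 1.1
   vertex 1.7 3.9 3.7
  endloop
 endfacet
 facet normal 0.679 0.722 -0.132
  outer loop
   vertex 1.9 3.2 0.9
   vertex 1.7 3.9 3.7
   vertex 3.6 1.6 0.9
  endloop
 endfacet
 facet normal -0.960 0.153 0.236
  outer loop
   vertex 1.0 1.2 2.6
   vertex 1.7 3.9 3.7
   vertex 0.6 1.0 1.1
  endloop
 endfacet
 facet normal -0.446 -0.864 0.234
  outer loop
   vertex 1.0 1.2 2.6
   vertex 0.6 1.0 1.1
   vertex 2.3 0.8 3.6
  endloop
 endfacet
 facet normal -0.631 -0.147 0.762
  outer loop
   vertex 1.0 1.2 2.6
   vertex 2.3 0.8 3.6
   vertex 1.7 3.9 3.7
  endloop
 endfacet
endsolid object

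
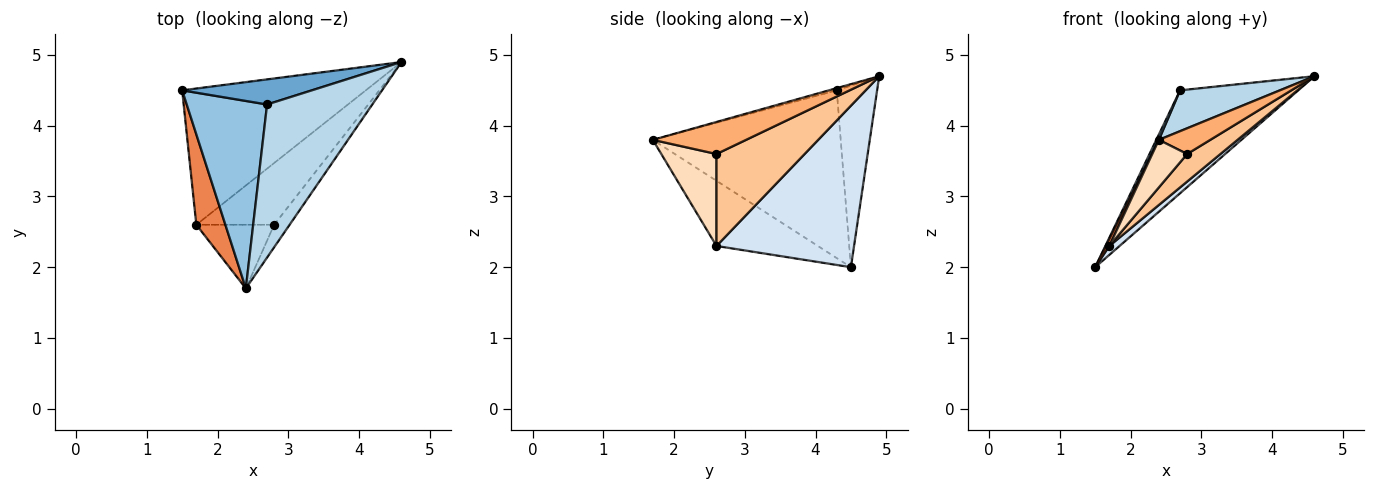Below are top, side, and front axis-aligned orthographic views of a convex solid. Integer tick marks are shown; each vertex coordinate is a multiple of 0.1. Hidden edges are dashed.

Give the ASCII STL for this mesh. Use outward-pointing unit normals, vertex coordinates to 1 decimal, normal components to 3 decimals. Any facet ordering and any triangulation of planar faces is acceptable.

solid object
 facet normal -0.315 0.922 0.225
  outer loop
   vertex 2.7 4.3 4.5
   vertex 4.6 4.9 4.7
   vertex 1.5 4.5 2.0
  endloop
 endfacet
 facet normal -0.902 -0.012 0.432
  outer loop
   vertex 2.7 4.3 4.5
   vertex 1.5 4.5 2.0
   vertex 2.4 1.7 3.8
  endloop
 endfacet
 facet normal -0.020 -0.258 0.966
  outer loop
   vertex 2.7 4.3 4.5
   vertex 2.4 1.7 3.8
   vertex 4.6 4.9 4.7
  endloop
 endfacet
 facet normal 0.660 -0.049 -0.750
  outer loop
   vertex 1.7 2.6 2.3
   vertex 1.5 4.5 2.0
   vertex 4.6 4.9 4.7
  endloop
 endfacet
 facet normal -0.913 -0.032 0.407
  outer loop
   vertex 1.7 2.6 2.3
   vertex 2.4 1.7 3.8
   vertex 1.5 4.5 2.0
  endloop
 endfacet
 facet normal 0.806 -0.445 -0.389
  outer loop
   vertex 2.8 2.6 3.6
   vertex 4.6 4.9 4.7
   vertex 2.4 1.7 3.8
  endloop
 endfacet
 facet normal 0.733 -0.277 -0.621
  outer loop
   vertex 2.8 2.6 3.6
   vertex 1.7 2.6 2.3
   vertex 4.6 4.9 4.7
  endloop
 endfacet
 facet normal 0.687 -0.435 -0.582
  outer loop
   vertex 2.8 2.6 3.6
   vertex 2.4 1.7 3.8
   vertex 1.7 2.6 2.3
  endloop
 endfacet
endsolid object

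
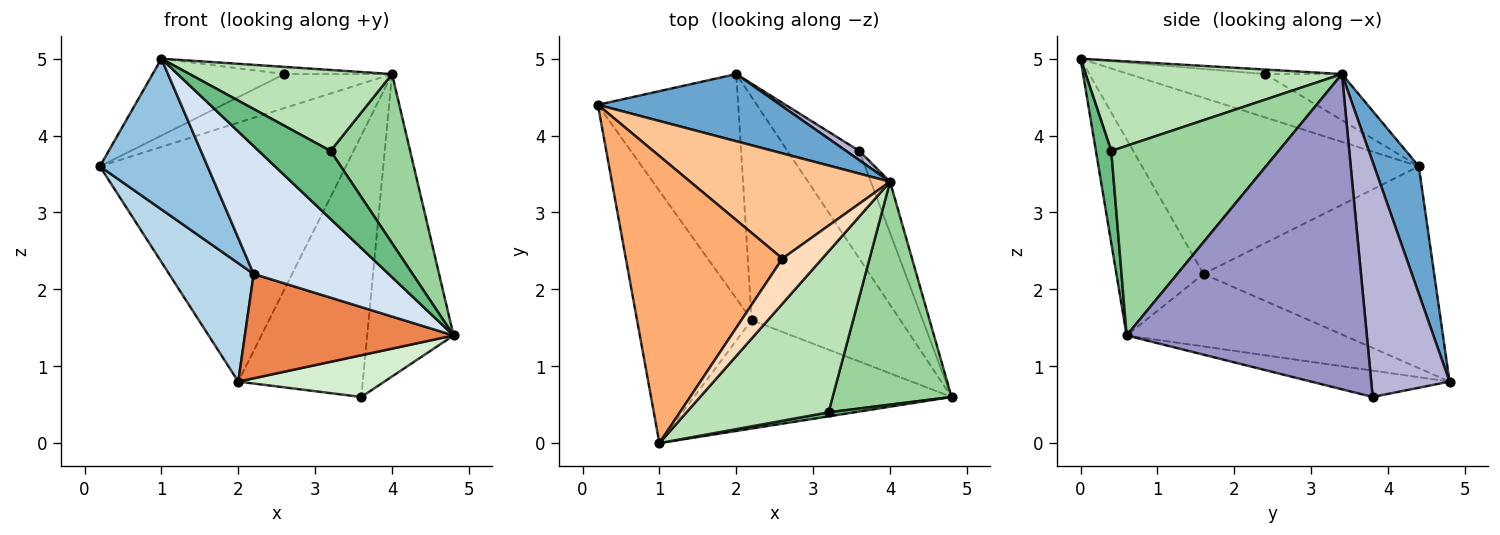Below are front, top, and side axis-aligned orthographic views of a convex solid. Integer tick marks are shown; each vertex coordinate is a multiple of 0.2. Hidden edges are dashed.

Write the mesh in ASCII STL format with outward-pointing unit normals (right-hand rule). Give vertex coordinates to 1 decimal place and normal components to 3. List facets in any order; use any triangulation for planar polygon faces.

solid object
 facet normal 0.173 0.953 0.247
  outer loop
   vertex 4.0 3.4 4.8
   vertex 2.0 4.8 0.8
   vertex 0.2 4.4 3.6
  endloop
 endfacet
 facet normal -0.797 -0.310 -0.519
  outer loop
   vertex 2.2 1.6 2.2
   vertex 1.0 0.0 5.0
   vertex 0.2 4.4 3.6
  endloop
 endfacet
 facet normal -0.786 -0.288 -0.547
  outer loop
   vertex 2.2 1.6 2.2
   vertex 0.2 4.4 3.6
   vertex 2.0 4.8 0.8
  endloop
 endfacet
 facet normal -0.442 -0.684 -0.580
  outer loop
   vertex 2.2 1.6 2.2
   vertex 4.8 0.6 1.4
   vertex 1.0 0.0 5.0
  endloop
 endfacet
 facet normal -0.404 -0.388 -0.829
  outer loop
   vertex 2.2 1.6 2.2
   vertex 2.0 4.8 0.8
   vertex 4.8 0.6 1.4
  endloop
 endfacet
 facet normal -0.258 0.250 0.933
  outer loop
   vertex 2.6 2.4 4.8
   vertex 0.2 4.4 3.6
   vertex 1.0 0.0 5.0
  endloop
 endfacet
 facet normal -0.214 0.300 0.929
  outer loop
   vertex 2.6 2.4 4.8
   vertex 4.0 3.4 4.8
   vertex 0.2 4.4 3.6
  endloop
 endfacet
 facet normal -0.112 0.156 0.981
  outer loop
   vertex 2.6 2.4 4.8
   vertex 1.0 0.0 5.0
   vertex 4.0 3.4 4.8
  endloop
 endfacet
 facet normal 0.209 -0.976 0.058
  outer loop
   vertex 3.2 0.4 3.8
   vertex 1.0 0.0 5.0
   vertex 4.8 0.6 1.4
  endloop
 endfacet
 facet normal 0.786 -0.374 0.493
  outer loop
   vertex 3.2 0.4 3.8
   vertex 4.8 0.6 1.4
   vertex 4.0 3.4 4.8
  endloop
 endfacet
 facet normal 0.495 -0.391 0.776
  outer loop
   vertex 3.2 0.4 3.8
   vertex 4.0 3.4 4.8
   vertex 1.0 0.0 5.0
  endloop
 endfacet
 facet normal -0.324 -0.342 -0.882
  outer loop
   vertex 3.6 3.8 0.6
   vertex 4.8 0.6 1.4
   vertex 2.0 4.8 0.8
  endloop
 endfacet
 facet normal 0.939 0.338 -0.057
  outer loop
   vertex 3.6 3.8 0.6
   vertex 4.0 3.4 4.8
   vertex 4.8 0.6 1.4
  endloop
 endfacet
 facet normal 0.532 0.846 0.030
  outer loop
   vertex 3.6 3.8 0.6
   vertex 2.0 4.8 0.8
   vertex 4.0 3.4 4.8
  endloop
 endfacet
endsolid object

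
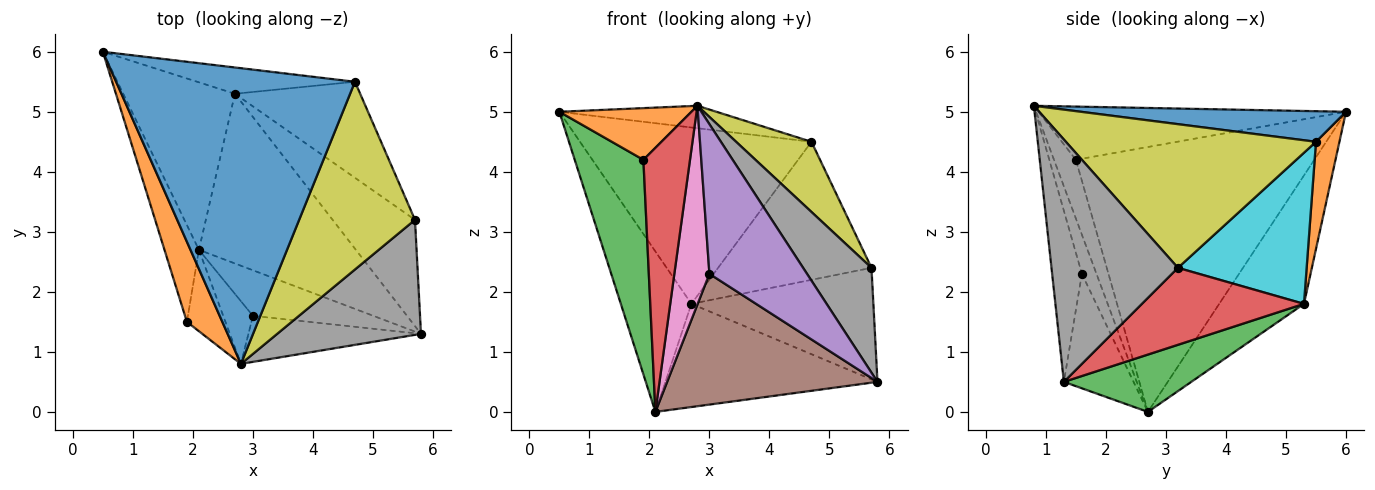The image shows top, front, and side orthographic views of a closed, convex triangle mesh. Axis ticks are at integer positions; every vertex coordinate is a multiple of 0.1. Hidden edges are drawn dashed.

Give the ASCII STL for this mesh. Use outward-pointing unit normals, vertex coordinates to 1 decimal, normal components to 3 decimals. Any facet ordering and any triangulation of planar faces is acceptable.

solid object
 facet normal 0.127 0.075 0.989
  outer loop
   vertex 4.7 5.5 4.5
   vertex 0.5 6.0 5.0
   vertex 2.8 0.8 5.1
  endloop
 endfacet
 facet normal -0.784 -0.337 0.522
  outer loop
   vertex 1.9 1.5 4.2
   vertex 2.8 0.8 5.1
   vertex 0.5 6.0 5.0
  endloop
 endfacet
 facet normal -0.954 -0.275 -0.124
  outer loop
   vertex 1.9 1.5 4.2
   vertex 0.5 6.0 5.0
   vertex 2.1 2.7 0.0
  endloop
 endfacet
 facet normal -0.410 -0.872 -0.269
  outer loop
   vertex 1.9 1.5 4.2
   vertex 2.1 2.7 0.0
   vertex 2.8 0.8 5.1
  endloop
 endfacet
 facet normal -0.280 -0.918 -0.282
  outer loop
   vertex 3.0 1.6 2.3
   vertex 5.8 1.3 0.5
   vertex 2.8 0.8 5.1
  endloop
 endfacet
 facet normal -0.299 -0.901 -0.314
  outer loop
   vertex 3.0 1.6 2.3
   vertex 2.1 2.7 0.0
   vertex 5.8 1.3 0.5
  endloop
 endfacet
 facet normal -0.369 -0.886 -0.280
  outer loop
   vertex 3.0 1.6 2.3
   vertex 2.8 0.8 5.1
   vertex 2.1 2.7 0.0
  endloop
 endfacet
 facet normal 0.780 -0.422 0.463
  outer loop
   vertex 5.7 3.2 2.4
   vertex 2.8 0.8 5.1
   vertex 5.8 1.3 0.5
  endloop
 endfacet
 facet normal 0.758 -0.228 0.611
  outer loop
   vertex 5.7 3.2 2.4
   vertex 4.7 5.5 4.5
   vertex 2.8 0.8 5.1
  endloop
 endfacet
 facet normal 0.567 0.676 -0.470
  outer loop
   vertex 2.7 5.3 1.8
   vertex 4.7 5.5 4.5
   vertex 5.7 3.2 2.4
  endloop
 endfacet
 facet normal -0.639 0.532 -0.556
  outer loop
   vertex 2.7 5.3 1.8
   vertex 2.1 2.7 0.0
   vertex 0.5 6.0 5.0
  endloop
 endfacet
 facet normal 0.100 0.984 -0.147
  outer loop
   vertex 2.7 5.3 1.8
   vertex 0.5 6.0 5.0
   vertex 4.7 5.5 4.5
  endloop
 endfacet
 facet normal 0.298 0.496 -0.816
  outer loop
   vertex 2.7 5.3 1.8
   vertex 5.8 1.3 0.5
   vertex 2.1 2.7 0.0
  endloop
 endfacet
 facet normal 0.542 0.608 -0.580
  outer loop
   vertex 2.7 5.3 1.8
   vertex 5.7 3.2 2.4
   vertex 5.8 1.3 0.5
  endloop
 endfacet
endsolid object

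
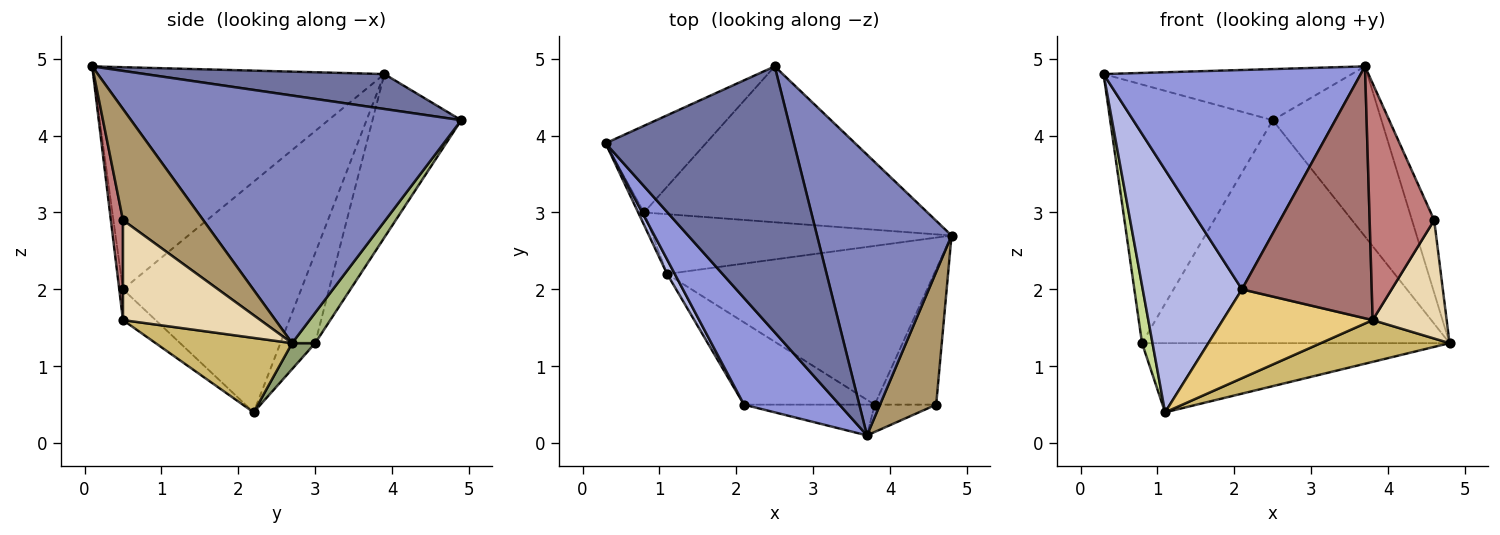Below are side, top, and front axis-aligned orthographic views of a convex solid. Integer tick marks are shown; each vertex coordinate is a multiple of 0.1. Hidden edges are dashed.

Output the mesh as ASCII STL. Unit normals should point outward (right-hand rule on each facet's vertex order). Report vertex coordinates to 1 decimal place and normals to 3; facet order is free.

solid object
 facet normal 0.179 0.186 0.966
  outer loop
   vertex 2.5 4.9 4.2
   vertex 0.3 3.9 4.8
   vertex 3.7 0.1 4.9
  endloop
 endfacet
 facet normal 0.844 0.278 0.459
  outer loop
   vertex 2.5 4.9 4.2
   vertex 3.7 0.1 4.9
   vertex 4.8 2.7 1.3
  endloop
 endfacet
 facet normal -0.713 -0.630 0.307
  outer loop
   vertex 2.1 0.5 2.0
   vertex 3.7 0.1 4.9
   vertex 0.3 3.9 4.8
  endloop
 endfacet
 facet normal -0.873 -0.486 0.029
  outer loop
   vertex 2.1 0.5 2.0
   vertex 0.3 3.9 4.8
   vertex 1.1 2.2 0.4
  endloop
 endfacet
 facet normal 0.057 0.756 -0.653
  outer loop
   vertex 0.8 3.0 1.3
   vertex 4.8 2.7 1.3
   vertex 1.1 2.2 0.4
  endloop
 endfacet
 facet normal 0.061 0.818 -0.572
  outer loop
   vertex 0.8 3.0 1.3
   vertex 2.5 4.9 4.2
   vertex 4.8 2.7 1.3
  endloop
 endfacet
 facet normal -0.956 -0.288 -0.062
  outer loop
   vertex 0.8 3.0 1.3
   vertex 1.1 2.2 0.4
   vertex 0.3 3.9 4.8
  endloop
 endfacet
 facet normal -0.460 0.842 -0.282
  outer loop
   vertex 0.8 3.0 1.3
   vertex 0.3 3.9 4.8
   vertex 2.5 4.9 4.2
  endloop
 endfacet
 facet normal 0.867 0.240 0.438
  outer loop
   vertex 4.6 0.5 2.9
   vertex 4.8 2.7 1.3
   vertex 3.7 0.1 4.9
  endloop
 endfacet
 facet normal 0.260 -0.246 -0.934
  outer loop
   vertex 3.8 0.5 1.6
   vertex 1.1 2.2 0.4
   vertex 4.8 2.7 1.3
  endloop
 endfacet
 facet normal -0.158 -0.724 -0.671
  outer loop
   vertex 3.8 0.5 1.6
   vertex 2.1 0.5 2.0
   vertex 1.1 2.2 0.4
  endloop
 endfacet
 facet normal 0.774 -0.417 -0.476
  outer loop
   vertex 3.8 0.5 1.6
   vertex 4.8 2.7 1.3
   vertex 4.6 0.5 2.9
  endloop
 endfacet
 facet normal -0.029 -0.992 -0.121
  outer loop
   vertex 3.8 0.5 1.6
   vertex 3.7 0.1 4.9
   vertex 2.1 0.5 2.0
  endloop
 endfacet
 facet normal 0.183 -0.977 -0.113
  outer loop
   vertex 3.8 0.5 1.6
   vertex 4.6 0.5 2.9
   vertex 3.7 0.1 4.9
  endloop
 endfacet
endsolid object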